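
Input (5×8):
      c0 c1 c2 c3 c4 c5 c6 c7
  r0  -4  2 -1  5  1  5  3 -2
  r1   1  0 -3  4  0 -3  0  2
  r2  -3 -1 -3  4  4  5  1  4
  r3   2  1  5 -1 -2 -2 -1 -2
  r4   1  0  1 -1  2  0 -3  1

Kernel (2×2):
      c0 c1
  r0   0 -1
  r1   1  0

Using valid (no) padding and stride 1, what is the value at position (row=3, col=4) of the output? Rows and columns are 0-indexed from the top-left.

The receptive field on the input at this output position is [-2 -2 / 2 0]. Elementwise product with the kernel and sum: -2·-1 + 2·1.

4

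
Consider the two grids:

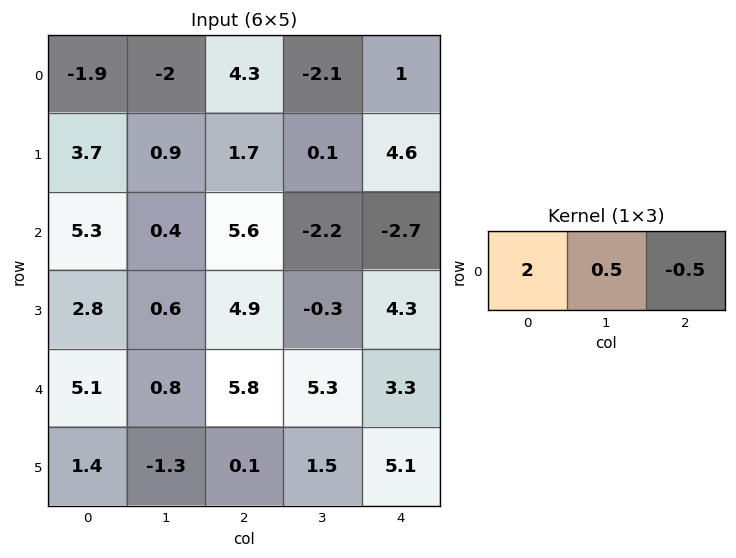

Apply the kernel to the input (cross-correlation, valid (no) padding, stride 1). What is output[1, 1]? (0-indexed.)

The receptive field on the input at this output position is [0.9 1.7 0.1]. Elementwise product with the kernel and sum: 0.9·2 + 1.7·0.5 + 0.1·-0.5.

2.6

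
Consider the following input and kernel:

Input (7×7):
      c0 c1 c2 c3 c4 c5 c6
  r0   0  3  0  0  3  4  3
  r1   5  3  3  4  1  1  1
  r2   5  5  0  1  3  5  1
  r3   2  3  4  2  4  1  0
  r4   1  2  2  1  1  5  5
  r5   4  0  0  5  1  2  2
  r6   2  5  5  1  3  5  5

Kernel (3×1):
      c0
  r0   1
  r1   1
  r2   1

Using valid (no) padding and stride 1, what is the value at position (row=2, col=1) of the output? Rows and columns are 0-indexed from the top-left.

The receptive field on the input at this output position is [5 / 3 / 2]. Elementwise product with the kernel and sum: 5·1 + 3·1 + 2·1.

10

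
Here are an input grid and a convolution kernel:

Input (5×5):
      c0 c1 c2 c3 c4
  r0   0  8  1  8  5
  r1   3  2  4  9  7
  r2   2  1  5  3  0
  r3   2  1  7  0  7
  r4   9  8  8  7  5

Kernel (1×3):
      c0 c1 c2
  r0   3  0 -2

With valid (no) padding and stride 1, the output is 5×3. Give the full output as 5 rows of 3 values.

-2 8 -7
1 -12 -2
-4 -3 15
-8 3 7
11 10 14

Output[0,0]: The receptive field on the input at this output position is [0 8 1]. Elementwise product with the kernel and sum: 0·3 + 1·-2.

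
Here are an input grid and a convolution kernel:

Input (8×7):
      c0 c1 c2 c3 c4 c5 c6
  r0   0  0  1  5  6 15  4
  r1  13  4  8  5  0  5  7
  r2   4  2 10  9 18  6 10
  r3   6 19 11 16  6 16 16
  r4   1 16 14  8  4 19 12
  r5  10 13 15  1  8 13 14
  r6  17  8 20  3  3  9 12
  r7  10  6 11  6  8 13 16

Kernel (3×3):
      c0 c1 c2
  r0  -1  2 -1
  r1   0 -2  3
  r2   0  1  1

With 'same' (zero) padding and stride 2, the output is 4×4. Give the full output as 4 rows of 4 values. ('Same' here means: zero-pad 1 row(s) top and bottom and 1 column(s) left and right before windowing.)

Output[0,0]: The receptive field on the zero-padded input at this output position is [0 0 0 / 0 0 0 / 0 13 4]. Elementwise product with the kernel and sum: 0·-1 + 0·2 + 0·-1 + 0·-2 + 0·3 + 13·1 + 4·1.

17 26 38 -1
45 41 -6 5
62 -1 50 6
13 2 44 7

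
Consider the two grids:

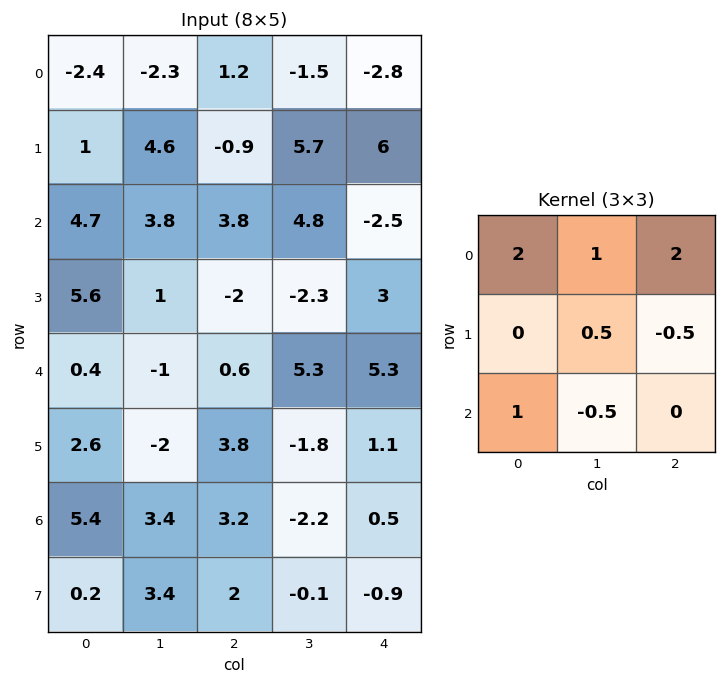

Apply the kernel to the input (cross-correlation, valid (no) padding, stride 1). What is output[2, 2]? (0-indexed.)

The receptive field on the input at this output position is [3.8 4.8 -2.5 / -2 -2.3 3 / 0.6 5.3 5.3]. Elementwise product with the kernel and sum: 3.8·2 + 4.8·1 + -2.5·2 + -2.3·0.5 + 3·-0.5 + 0.6·1 + 5.3·-0.5.

2.7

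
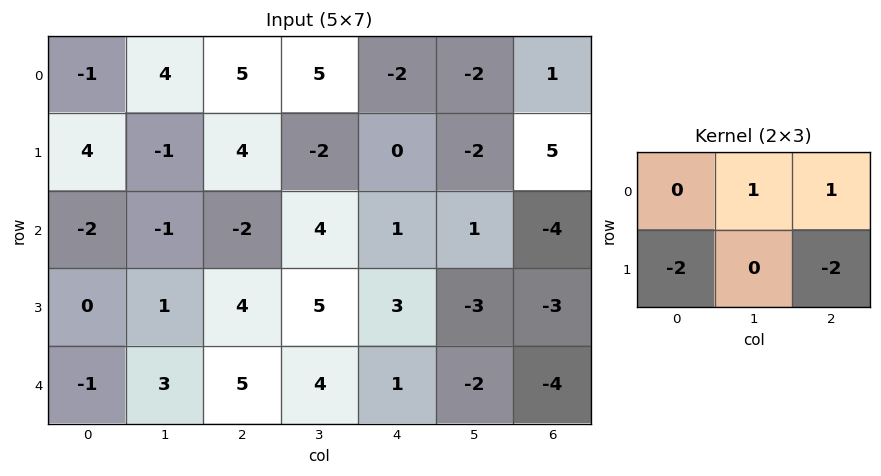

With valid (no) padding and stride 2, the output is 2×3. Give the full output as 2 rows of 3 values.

-7 -5 -11
-11 -9 -3

Output[0,0]: The receptive field on the input at this output position is [-1 4 5 / 4 -1 4]. Elementwise product with the kernel and sum: 4·1 + 5·1 + 4·-2 + 4·-2.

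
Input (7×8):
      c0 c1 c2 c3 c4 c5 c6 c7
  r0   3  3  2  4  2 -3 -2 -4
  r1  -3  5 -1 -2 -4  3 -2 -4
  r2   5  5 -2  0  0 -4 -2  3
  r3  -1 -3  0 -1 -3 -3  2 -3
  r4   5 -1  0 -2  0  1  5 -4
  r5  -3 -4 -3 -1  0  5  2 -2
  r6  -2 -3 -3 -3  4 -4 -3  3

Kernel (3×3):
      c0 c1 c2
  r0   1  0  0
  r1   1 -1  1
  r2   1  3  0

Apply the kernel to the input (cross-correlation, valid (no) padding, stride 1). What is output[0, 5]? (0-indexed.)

-12

The receptive field on the input at this output position is [-3 -2 -4 / 3 -2 -4 / -4 -2 3]. Elementwise product with the kernel and sum: -3·1 + 3·1 + -2·-1 + -4·1 + -4·1 + -2·3.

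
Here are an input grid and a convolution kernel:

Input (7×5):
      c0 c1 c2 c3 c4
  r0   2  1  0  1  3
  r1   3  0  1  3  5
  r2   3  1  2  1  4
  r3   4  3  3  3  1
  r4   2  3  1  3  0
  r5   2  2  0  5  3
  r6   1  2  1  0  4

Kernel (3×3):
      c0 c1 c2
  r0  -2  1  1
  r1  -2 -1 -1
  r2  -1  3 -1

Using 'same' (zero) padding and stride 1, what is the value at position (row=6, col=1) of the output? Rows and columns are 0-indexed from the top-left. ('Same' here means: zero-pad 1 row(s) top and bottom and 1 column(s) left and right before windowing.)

The receptive field on the zero-padded input at this output position is [2 2 0 / 1 2 1 / 0 0 0]. Elementwise product with the kernel and sum: 2·-2 + 2·1 + 0·1 + 1·-2 + 2·-1 + 1·-1 + 0·-1 + 0·3 + 0·-1.

-7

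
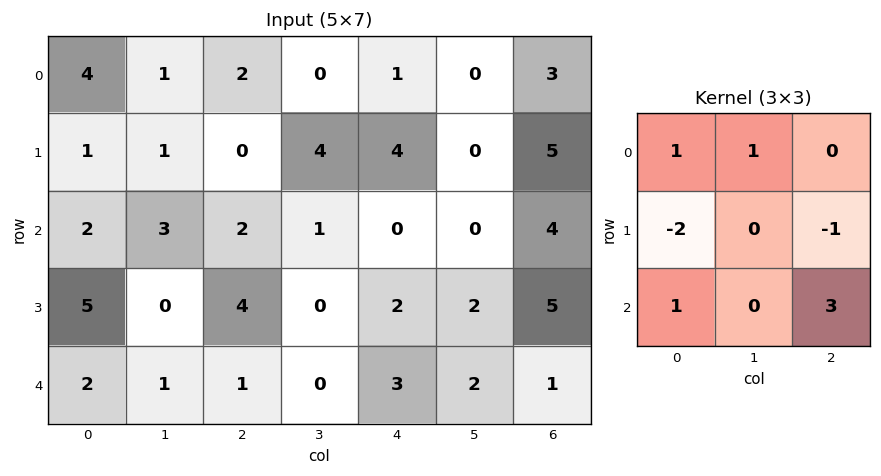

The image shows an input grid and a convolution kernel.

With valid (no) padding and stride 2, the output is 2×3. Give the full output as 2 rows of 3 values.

11 0 0
-4 3 -3

Output[0,0]: The receptive field on the input at this output position is [4 1 2 / 1 1 0 / 2 3 2]. Elementwise product with the kernel and sum: 4·1 + 1·1 + 1·-2 + 0·-1 + 2·1 + 2·3.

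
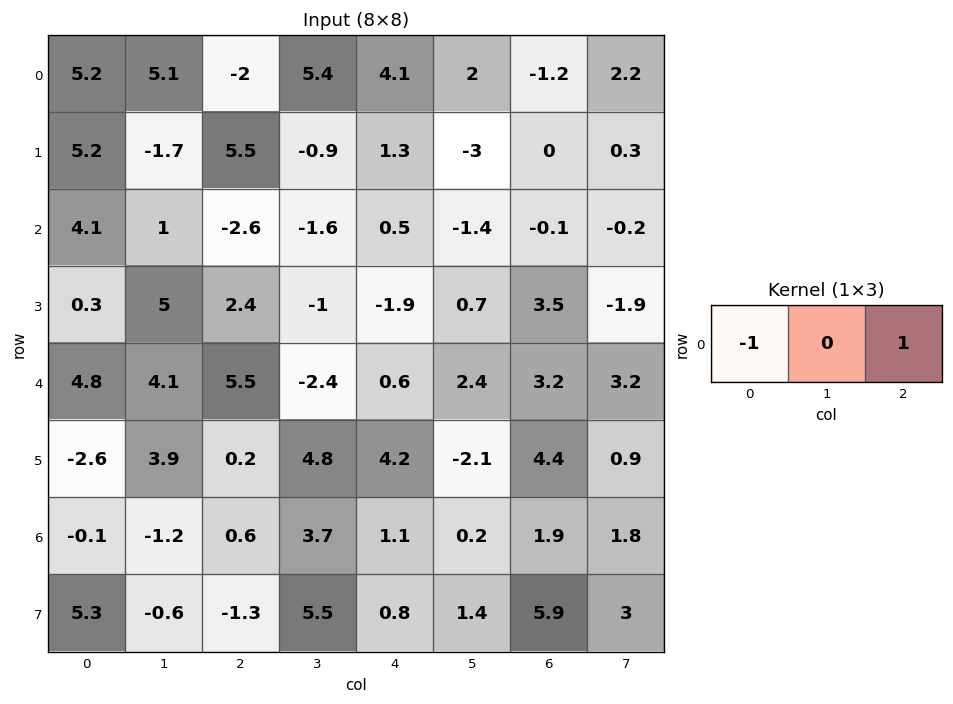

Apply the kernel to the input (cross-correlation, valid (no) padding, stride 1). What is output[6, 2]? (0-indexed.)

The receptive field on the input at this output position is [0.6 3.7 1.1]. Elementwise product with the kernel and sum: 0.6·-1 + 1.1·1.

0.5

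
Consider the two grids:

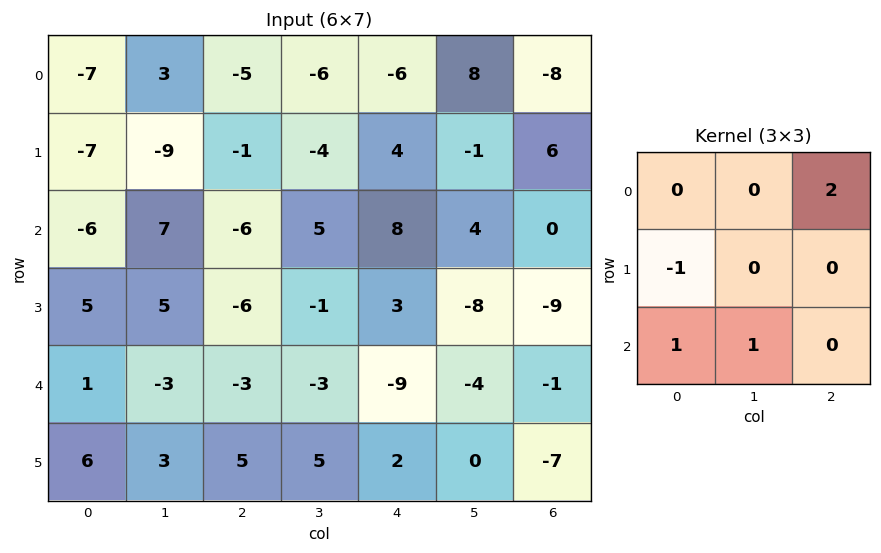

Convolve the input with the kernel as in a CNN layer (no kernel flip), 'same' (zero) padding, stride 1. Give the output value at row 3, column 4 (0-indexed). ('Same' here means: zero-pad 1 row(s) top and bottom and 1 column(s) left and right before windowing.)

-3

The receptive field on the zero-padded input at this output position is [5 8 4 / -1 3 -8 / -3 -9 -4]. Elementwise product with the kernel and sum: 4·2 + -1·-1 + -3·1 + -9·1.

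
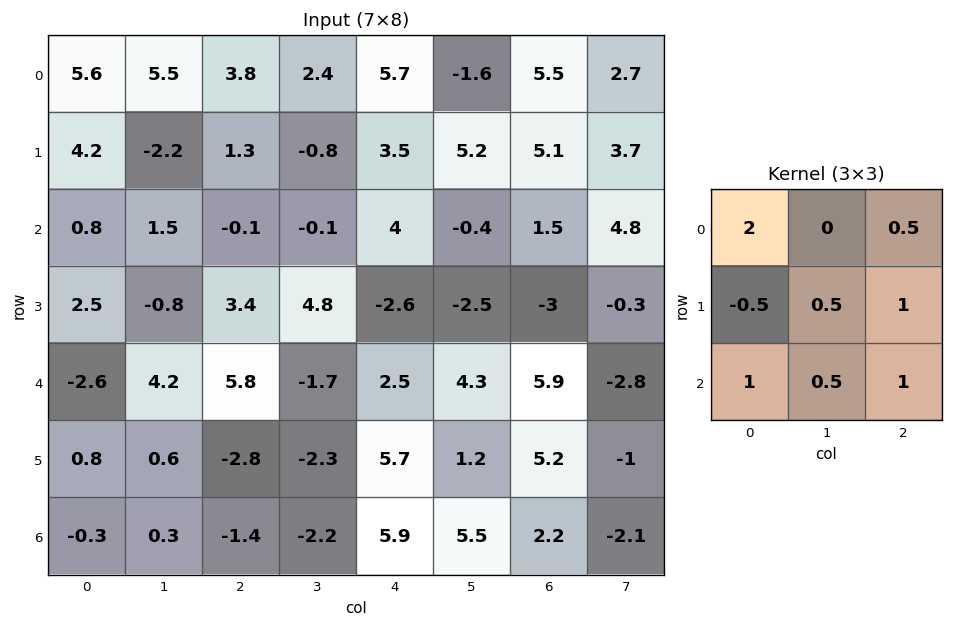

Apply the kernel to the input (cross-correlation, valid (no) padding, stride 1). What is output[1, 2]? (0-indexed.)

The receptive field on the input at this output position is [1.3 -0.8 3.5 / -0.1 -0.1 4 / 3.4 4.8 -2.6]. Elementwise product with the kernel and sum: 1.3·2 + 3.5·0.5 + -0.1·-0.5 + -0.1·0.5 + 4·1 + 3.4·1 + 4.8·0.5 + -2.6·1.

11.55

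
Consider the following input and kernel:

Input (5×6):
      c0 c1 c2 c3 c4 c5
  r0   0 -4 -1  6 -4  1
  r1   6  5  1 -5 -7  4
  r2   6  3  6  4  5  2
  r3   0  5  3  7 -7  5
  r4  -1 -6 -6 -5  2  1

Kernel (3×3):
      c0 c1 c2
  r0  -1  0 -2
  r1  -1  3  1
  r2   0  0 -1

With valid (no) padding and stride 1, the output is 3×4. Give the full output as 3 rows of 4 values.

Output[0,0]: The receptive field on the input at this output position is [0 -4 -1 / 6 5 1 / 6 3 6]. Elementwise product with the kernel and sum: 0·-1 + -1·-2 + 6·-1 + 5·3 + 1·1 + 6·-1.

6 -19 -19 -22
-2 17 31 5
6 5 -7 -32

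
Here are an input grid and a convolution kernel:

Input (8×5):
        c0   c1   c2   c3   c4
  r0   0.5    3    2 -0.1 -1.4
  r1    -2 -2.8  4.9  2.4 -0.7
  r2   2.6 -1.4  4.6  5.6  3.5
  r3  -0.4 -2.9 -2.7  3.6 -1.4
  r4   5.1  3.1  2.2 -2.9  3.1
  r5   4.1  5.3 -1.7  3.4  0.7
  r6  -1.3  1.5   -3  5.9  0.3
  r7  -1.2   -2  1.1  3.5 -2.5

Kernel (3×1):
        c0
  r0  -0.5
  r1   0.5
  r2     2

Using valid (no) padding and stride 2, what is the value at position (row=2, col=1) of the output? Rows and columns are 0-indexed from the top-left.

The receptive field on the input at this output position is [2.2 / -1.7 / -3]. Elementwise product with the kernel and sum: 2.2·-0.5 + -1.7·0.5 + -3·2.

-7.95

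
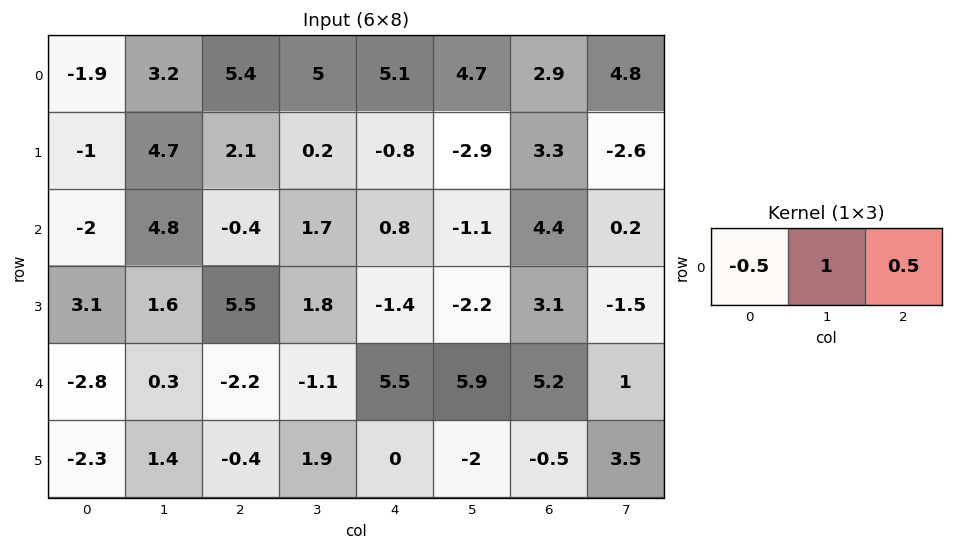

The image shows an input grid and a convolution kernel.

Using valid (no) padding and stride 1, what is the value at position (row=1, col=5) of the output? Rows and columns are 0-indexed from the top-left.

3.45

The receptive field on the input at this output position is [-2.9 3.3 -2.6]. Elementwise product with the kernel and sum: -2.9·-0.5 + 3.3·1 + -2.6·0.5.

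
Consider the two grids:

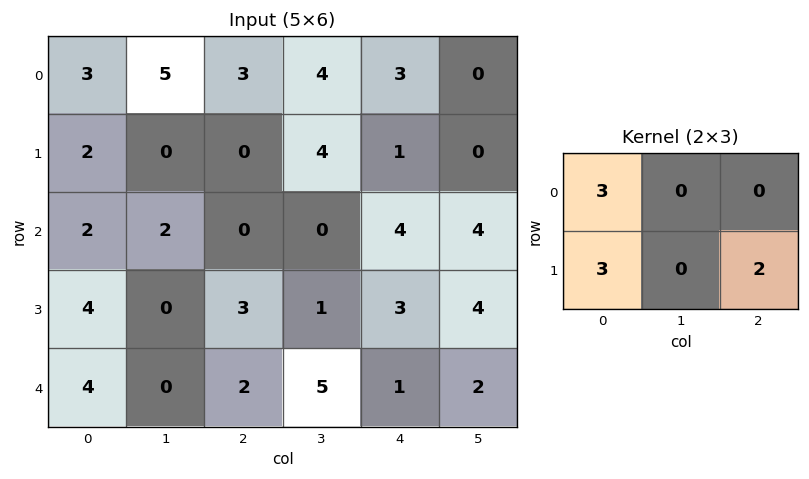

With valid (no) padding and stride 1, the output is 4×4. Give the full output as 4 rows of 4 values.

15 23 11 24
12 6 8 20
24 8 15 11
28 10 17 22

Output[0,0]: The receptive field on the input at this output position is [3 5 3 / 2 0 0]. Elementwise product with the kernel and sum: 3·3 + 2·3 + 0·2.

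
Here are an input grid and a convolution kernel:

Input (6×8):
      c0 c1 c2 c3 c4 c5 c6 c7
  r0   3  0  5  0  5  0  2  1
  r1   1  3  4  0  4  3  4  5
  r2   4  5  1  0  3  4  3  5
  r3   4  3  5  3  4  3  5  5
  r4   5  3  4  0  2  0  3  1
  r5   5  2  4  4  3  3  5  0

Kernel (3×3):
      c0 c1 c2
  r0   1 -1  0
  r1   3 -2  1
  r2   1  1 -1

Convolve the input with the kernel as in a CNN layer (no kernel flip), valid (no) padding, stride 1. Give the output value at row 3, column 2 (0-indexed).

21

The receptive field on the input at this output position is [5 3 4 / 4 0 2 / 4 4 3]. Elementwise product with the kernel and sum: 5·1 + 3·-1 + 4·3 + 0·-2 + 2·1 + 4·1 + 4·1 + 3·-1.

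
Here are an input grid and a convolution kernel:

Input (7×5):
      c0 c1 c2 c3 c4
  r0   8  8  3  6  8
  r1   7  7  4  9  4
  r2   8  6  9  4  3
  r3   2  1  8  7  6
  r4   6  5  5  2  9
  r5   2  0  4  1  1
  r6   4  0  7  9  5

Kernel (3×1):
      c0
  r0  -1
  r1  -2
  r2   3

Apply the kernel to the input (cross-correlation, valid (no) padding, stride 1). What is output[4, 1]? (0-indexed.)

The receptive field on the input at this output position is [5 / 0 / 0]. Elementwise product with the kernel and sum: 5·-1 + 0·-2 + 0·3.

-5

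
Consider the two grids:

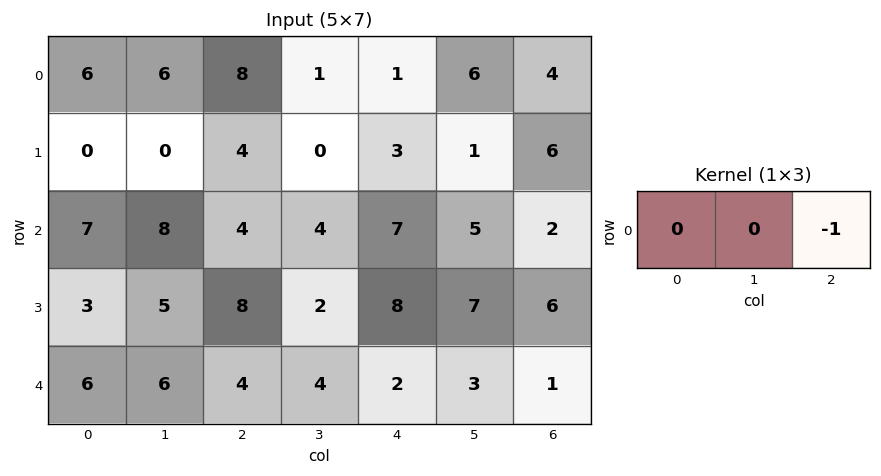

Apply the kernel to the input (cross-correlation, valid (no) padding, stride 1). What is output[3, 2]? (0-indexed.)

The receptive field on the input at this output position is [8 2 8]. Elementwise product with the kernel and sum: 8·-1.

-8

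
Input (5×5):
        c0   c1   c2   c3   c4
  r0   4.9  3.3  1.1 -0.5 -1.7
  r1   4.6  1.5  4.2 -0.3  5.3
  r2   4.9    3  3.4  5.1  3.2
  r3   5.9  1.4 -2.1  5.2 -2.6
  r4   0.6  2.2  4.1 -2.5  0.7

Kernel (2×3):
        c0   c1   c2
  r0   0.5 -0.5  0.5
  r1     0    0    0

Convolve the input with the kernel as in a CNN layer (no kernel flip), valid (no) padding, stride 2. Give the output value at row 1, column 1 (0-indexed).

0.75

The receptive field on the input at this output position is [3.4 5.1 3.2 / -2.1 5.2 -2.6]. Elementwise product with the kernel and sum: 3.4·0.5 + 5.1·-0.5 + 3.2·0.5.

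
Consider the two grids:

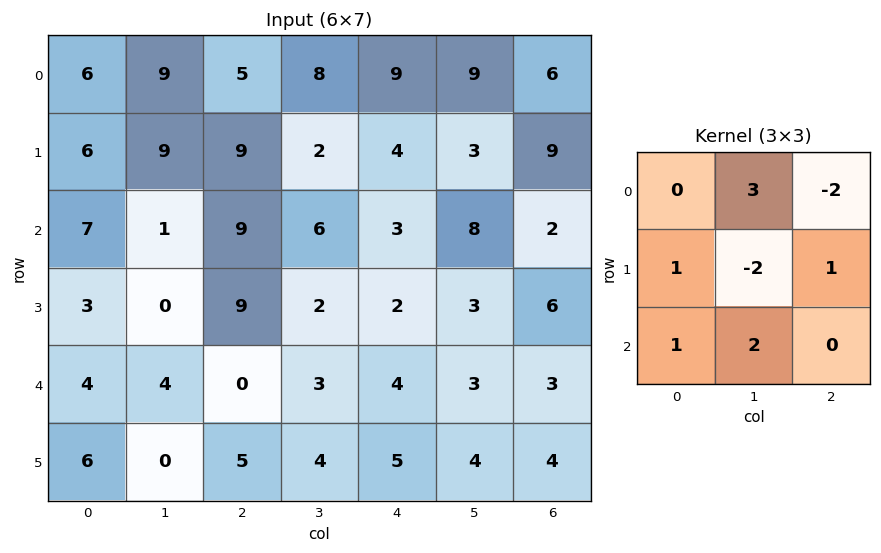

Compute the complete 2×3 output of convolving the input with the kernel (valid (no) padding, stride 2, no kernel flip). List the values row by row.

23 36 41
9 25 32

Output[0,0]: The receptive field on the input at this output position is [6 9 5 / 6 9 9 / 7 1 9]. Elementwise product with the kernel and sum: 9·3 + 5·-2 + 6·1 + 9·-2 + 9·1 + 7·1 + 1·2.
Output[0,1]: The receptive field on the input at this output position is [5 8 9 / 9 2 4 / 9 6 3]. Elementwise product with the kernel and sum: 8·3 + 9·-2 + 9·1 + 2·-2 + 4·1 + 9·1 + 6·2.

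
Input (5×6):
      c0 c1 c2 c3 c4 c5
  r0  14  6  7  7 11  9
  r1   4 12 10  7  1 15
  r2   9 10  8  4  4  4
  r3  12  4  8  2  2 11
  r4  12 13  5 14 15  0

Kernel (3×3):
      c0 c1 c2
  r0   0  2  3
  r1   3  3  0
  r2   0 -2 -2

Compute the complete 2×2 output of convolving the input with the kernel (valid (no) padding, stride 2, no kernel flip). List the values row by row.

Output[0,0]: The receptive field on the input at this output position is [14 6 7 / 4 12 10 / 9 10 8]. Elementwise product with the kernel and sum: 6·2 + 7·3 + 4·3 + 12·3 + 10·-2 + 8·-2.

45 82
56 -8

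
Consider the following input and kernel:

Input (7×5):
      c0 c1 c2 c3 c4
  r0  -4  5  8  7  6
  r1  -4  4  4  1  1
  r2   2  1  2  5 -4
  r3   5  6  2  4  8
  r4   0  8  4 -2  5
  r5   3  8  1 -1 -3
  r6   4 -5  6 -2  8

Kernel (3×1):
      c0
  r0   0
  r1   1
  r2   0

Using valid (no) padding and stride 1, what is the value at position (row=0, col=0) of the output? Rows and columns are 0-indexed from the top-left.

-4

The receptive field on the input at this output position is [-4 / -4 / 2]. Elementwise product with the kernel and sum: -4·1.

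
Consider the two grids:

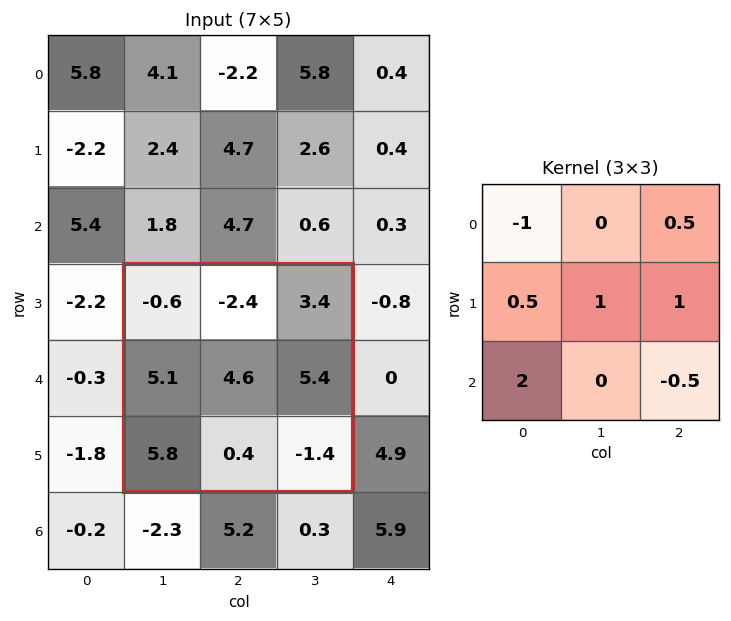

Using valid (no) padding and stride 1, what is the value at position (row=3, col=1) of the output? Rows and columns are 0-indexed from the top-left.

27.15

The receptive field on the input at this output position is [-0.6 -2.4 3.4 / 5.1 4.6 5.4 / 5.8 0.4 -1.4]. Elementwise product with the kernel and sum: -0.6·-1 + 3.4·0.5 + 5.1·0.5 + 4.6·1 + 5.4·1 + 5.8·2 + -1.4·-0.5.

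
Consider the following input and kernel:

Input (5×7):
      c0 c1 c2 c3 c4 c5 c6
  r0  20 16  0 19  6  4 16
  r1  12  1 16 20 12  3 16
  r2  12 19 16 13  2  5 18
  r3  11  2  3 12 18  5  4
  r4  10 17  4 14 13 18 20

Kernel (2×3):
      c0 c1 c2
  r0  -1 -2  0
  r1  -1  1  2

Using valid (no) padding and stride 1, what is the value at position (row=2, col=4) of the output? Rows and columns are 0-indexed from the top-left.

-17

The receptive field on the input at this output position is [2 5 18 / 18 5 4]. Elementwise product with the kernel and sum: 2·-1 + 5·-2 + 18·-1 + 5·1 + 4·2.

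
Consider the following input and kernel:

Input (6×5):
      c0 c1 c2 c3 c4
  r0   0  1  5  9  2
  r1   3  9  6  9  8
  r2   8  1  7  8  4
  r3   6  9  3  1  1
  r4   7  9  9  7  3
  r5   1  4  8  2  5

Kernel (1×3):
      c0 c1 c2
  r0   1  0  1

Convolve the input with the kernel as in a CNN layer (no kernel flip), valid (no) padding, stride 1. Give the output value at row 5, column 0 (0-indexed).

9

The receptive field on the input at this output position is [1 4 8]. Elementwise product with the kernel and sum: 1·1 + 8·1.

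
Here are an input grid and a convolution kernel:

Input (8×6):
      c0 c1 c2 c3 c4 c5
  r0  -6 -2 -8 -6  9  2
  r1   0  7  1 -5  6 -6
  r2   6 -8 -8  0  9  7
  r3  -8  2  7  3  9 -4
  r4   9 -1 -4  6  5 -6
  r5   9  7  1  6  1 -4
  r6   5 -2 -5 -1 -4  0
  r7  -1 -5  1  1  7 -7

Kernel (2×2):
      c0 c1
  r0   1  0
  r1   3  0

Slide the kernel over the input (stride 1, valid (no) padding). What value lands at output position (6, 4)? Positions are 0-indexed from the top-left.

The receptive field on the input at this output position is [-4 0 / 7 -7]. Elementwise product with the kernel and sum: -4·1 + 7·3.

17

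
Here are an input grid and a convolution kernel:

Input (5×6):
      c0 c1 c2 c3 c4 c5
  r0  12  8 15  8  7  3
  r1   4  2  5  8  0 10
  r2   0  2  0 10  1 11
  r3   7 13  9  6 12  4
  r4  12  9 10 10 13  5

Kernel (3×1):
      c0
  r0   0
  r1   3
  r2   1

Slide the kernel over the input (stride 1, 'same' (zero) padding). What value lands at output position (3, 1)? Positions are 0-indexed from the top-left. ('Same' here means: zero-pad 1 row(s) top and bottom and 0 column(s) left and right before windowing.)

The receptive field on the zero-padded input at this output position is [2 / 13 / 9]. Elementwise product with the kernel and sum: 13·3 + 9·1.

48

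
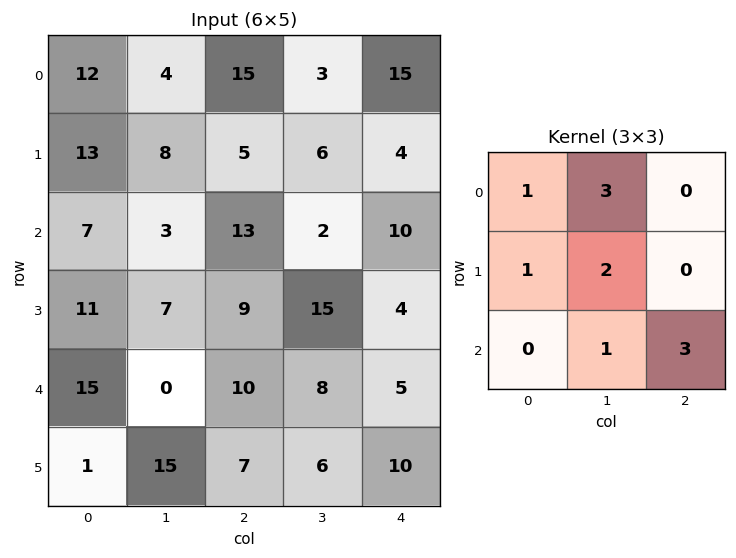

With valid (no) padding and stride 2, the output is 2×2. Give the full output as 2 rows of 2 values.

Output[0,0]: The receptive field on the input at this output position is [12 4 15 / 13 8 5 / 7 3 13]. Elementwise product with the kernel and sum: 12·1 + 4·3 + 13·1 + 8·2 + 3·1 + 13·3.

95 73
71 81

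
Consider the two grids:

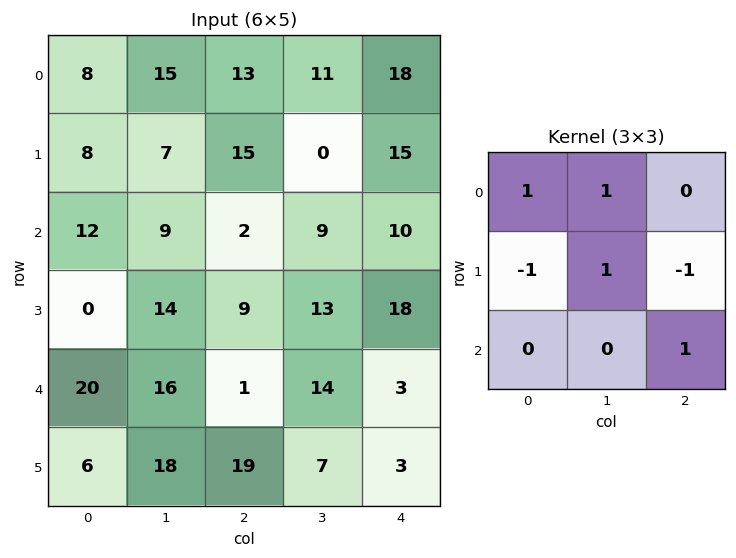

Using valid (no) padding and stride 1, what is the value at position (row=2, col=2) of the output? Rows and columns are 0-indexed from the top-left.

0

The receptive field on the input at this output position is [2 9 10 / 9 13 18 / 1 14 3]. Elementwise product with the kernel and sum: 2·1 + 9·1 + 9·-1 + 13·1 + 18·-1 + 3·1.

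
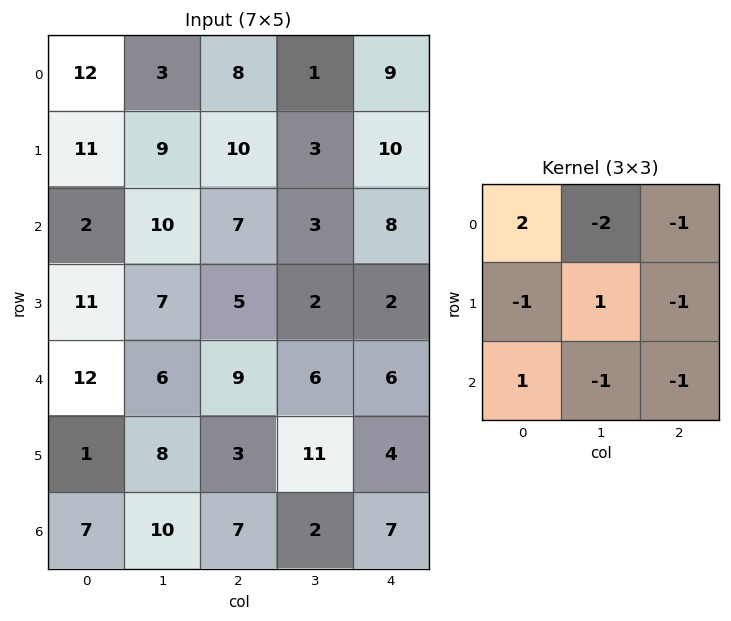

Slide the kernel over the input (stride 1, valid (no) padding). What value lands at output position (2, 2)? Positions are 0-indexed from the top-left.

The receptive field on the input at this output position is [7 3 8 / 5 2 2 / 9 6 6]. Elementwise product with the kernel and sum: 7·2 + 3·-2 + 8·-1 + 5·-1 + 2·1 + 2·-1 + 9·1 + 6·-1 + 6·-1.

-8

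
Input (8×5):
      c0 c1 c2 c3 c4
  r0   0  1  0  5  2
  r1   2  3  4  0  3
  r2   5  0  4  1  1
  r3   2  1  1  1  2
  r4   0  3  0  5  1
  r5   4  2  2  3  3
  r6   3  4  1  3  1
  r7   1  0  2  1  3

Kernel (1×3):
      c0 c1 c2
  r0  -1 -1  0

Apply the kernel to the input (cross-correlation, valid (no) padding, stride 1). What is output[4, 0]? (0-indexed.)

The receptive field on the input at this output position is [0 3 0]. Elementwise product with the kernel and sum: 0·-1 + 3·-1.

-3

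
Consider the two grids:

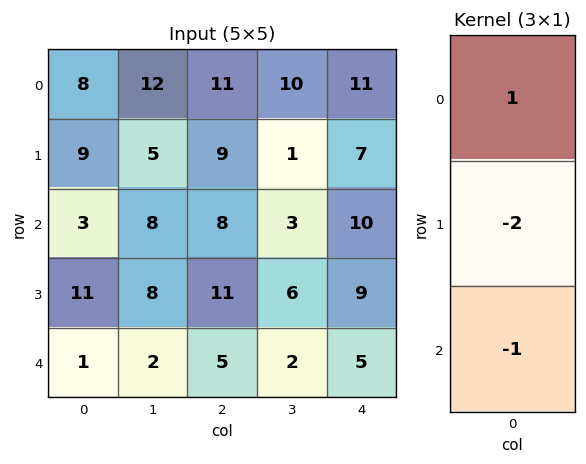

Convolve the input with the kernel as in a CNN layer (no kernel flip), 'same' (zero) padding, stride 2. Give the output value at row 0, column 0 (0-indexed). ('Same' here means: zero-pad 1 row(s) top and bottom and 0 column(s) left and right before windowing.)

The receptive field on the zero-padded input at this output position is [0 / 8 / 9]. Elementwise product with the kernel and sum: 0·1 + 8·-2 + 9·-1.

-25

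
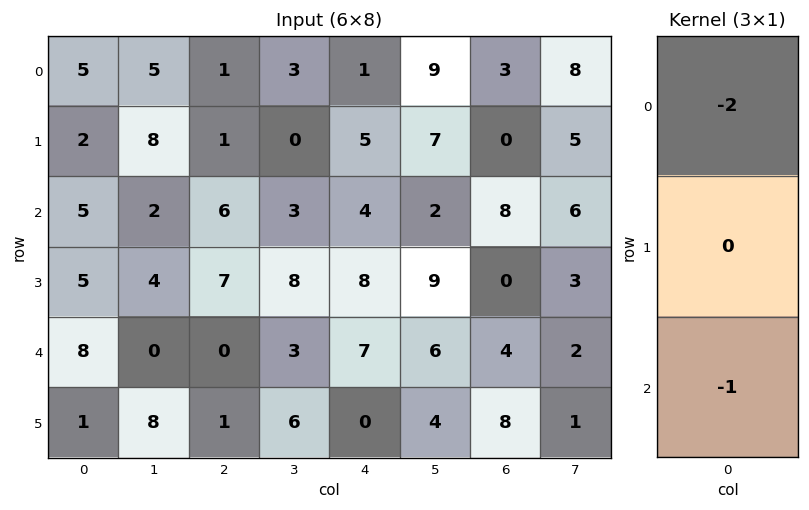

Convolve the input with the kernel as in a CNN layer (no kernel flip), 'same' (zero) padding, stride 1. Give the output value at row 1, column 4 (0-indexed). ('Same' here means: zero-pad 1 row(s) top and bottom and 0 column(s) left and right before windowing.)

The receptive field on the zero-padded input at this output position is [1 / 5 / 4]. Elementwise product with the kernel and sum: 1·-2 + 4·-1.

-6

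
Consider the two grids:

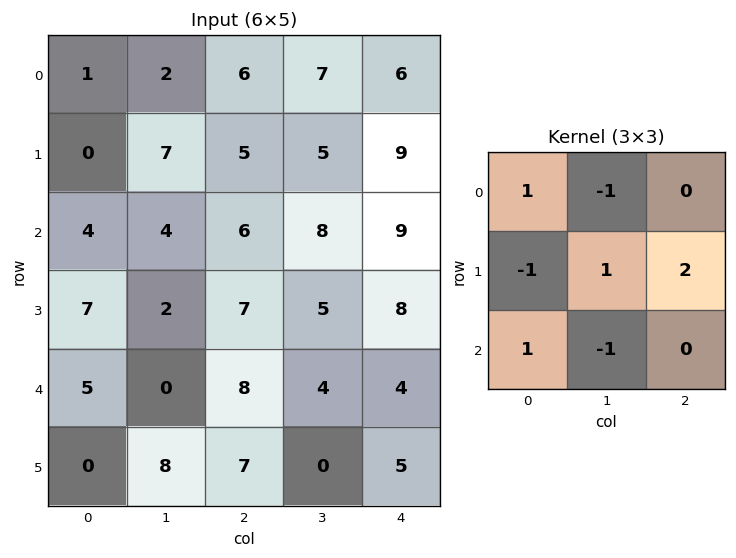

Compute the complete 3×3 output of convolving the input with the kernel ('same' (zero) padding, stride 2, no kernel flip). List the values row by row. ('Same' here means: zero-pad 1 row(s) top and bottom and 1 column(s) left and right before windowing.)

5 20 -5
5 15 -6
-2 12 -8

Output[0,0]: The receptive field on the zero-padded input at this output position is [0 0 0 / 0 1 2 / 0 0 7]. Elementwise product with the kernel and sum: 0·1 + 0·-1 + 0·-1 + 1·1 + 2·2 + 0·1 + 0·-1.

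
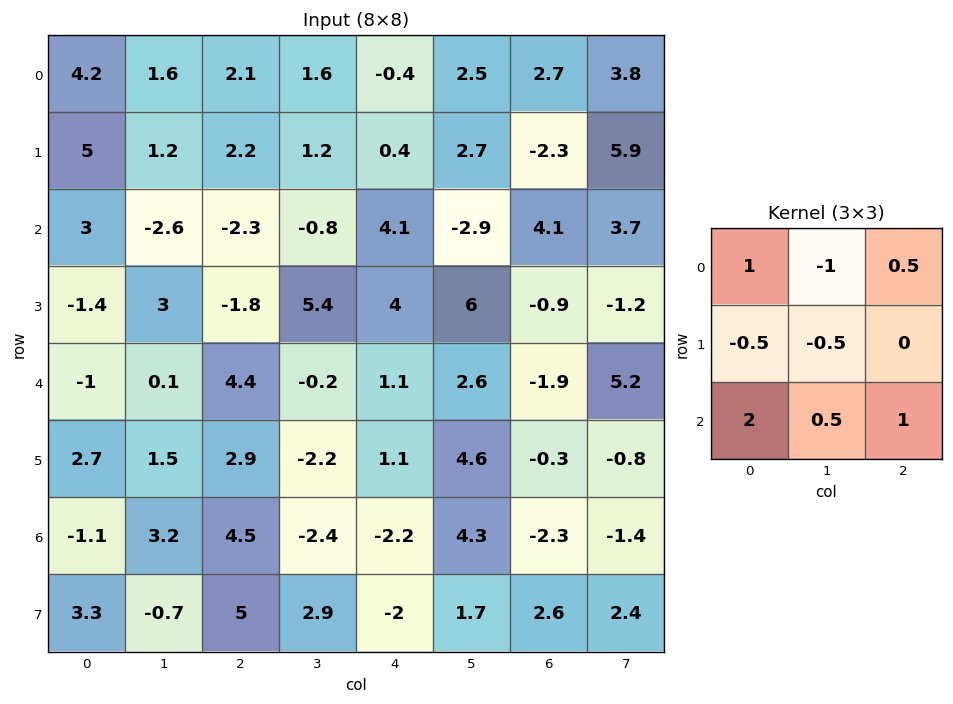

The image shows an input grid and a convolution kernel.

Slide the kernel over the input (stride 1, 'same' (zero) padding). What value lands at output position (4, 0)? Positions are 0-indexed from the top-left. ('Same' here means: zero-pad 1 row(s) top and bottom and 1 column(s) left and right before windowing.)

6.25

The receptive field on the zero-padded input at this output position is [0 -1.4 3 / 0 -1 0.1 / 0 2.7 1.5]. Elementwise product with the kernel and sum: 0·1 + -1.4·-1 + 3·0.5 + 0·-0.5 + -1·-0.5 + 0·2 + 2.7·0.5 + 1.5·1.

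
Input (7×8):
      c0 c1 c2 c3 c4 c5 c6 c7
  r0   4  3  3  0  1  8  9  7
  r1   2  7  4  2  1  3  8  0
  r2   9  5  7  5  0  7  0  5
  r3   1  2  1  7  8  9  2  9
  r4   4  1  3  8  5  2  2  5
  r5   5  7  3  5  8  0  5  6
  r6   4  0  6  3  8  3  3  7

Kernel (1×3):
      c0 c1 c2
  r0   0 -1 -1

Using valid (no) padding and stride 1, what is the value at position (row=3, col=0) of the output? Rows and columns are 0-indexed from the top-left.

The receptive field on the input at this output position is [1 2 1]. Elementwise product with the kernel and sum: 2·-1 + 1·-1.

-3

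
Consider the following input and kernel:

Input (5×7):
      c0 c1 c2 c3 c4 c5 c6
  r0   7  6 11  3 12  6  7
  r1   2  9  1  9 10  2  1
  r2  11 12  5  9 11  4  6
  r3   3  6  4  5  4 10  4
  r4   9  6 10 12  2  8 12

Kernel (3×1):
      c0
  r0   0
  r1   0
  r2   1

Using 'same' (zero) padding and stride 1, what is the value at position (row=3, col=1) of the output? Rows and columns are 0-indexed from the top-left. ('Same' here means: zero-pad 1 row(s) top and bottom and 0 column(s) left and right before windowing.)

The receptive field on the zero-padded input at this output position is [12 / 6 / 6]. Elementwise product with the kernel and sum: 6·1.

6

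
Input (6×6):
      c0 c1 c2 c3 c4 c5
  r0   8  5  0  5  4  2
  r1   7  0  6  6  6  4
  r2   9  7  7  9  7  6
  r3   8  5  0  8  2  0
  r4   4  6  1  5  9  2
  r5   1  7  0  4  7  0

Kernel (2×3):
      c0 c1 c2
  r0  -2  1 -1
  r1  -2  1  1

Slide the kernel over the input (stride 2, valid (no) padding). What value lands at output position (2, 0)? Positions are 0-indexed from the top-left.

The receptive field on the input at this output position is [4 6 1 / 1 7 0]. Elementwise product with the kernel and sum: 4·-2 + 6·1 + 1·-1 + 1·-2 + 7·1 + 0·1.

2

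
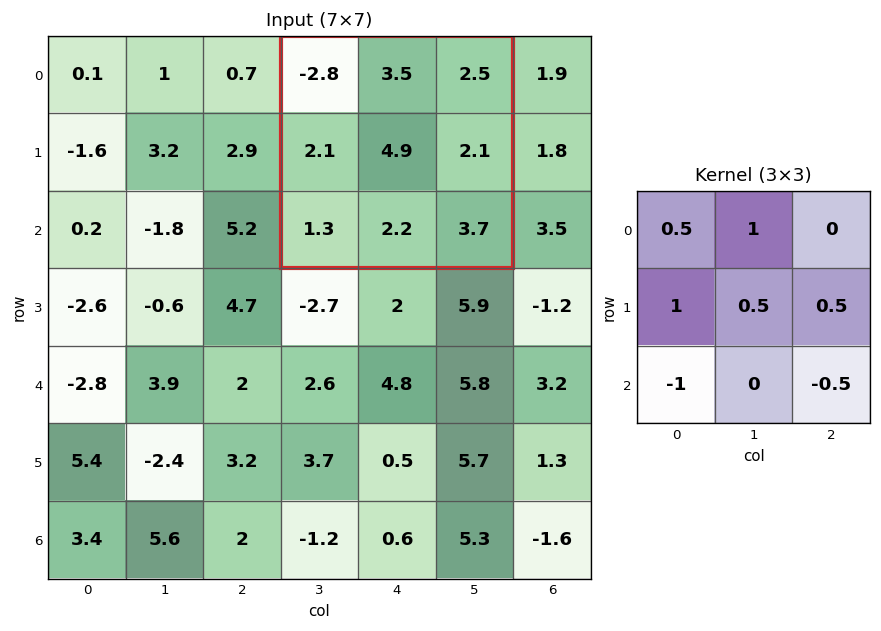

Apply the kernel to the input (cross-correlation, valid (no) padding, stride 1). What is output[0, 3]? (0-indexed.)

4.55

The receptive field on the input at this output position is [-2.8 3.5 2.5 / 2.1 4.9 2.1 / 1.3 2.2 3.7]. Elementwise product with the kernel and sum: -2.8·0.5 + 3.5·1 + 2.1·1 + 4.9·0.5 + 2.1·0.5 + 1.3·-1 + 3.7·-0.5.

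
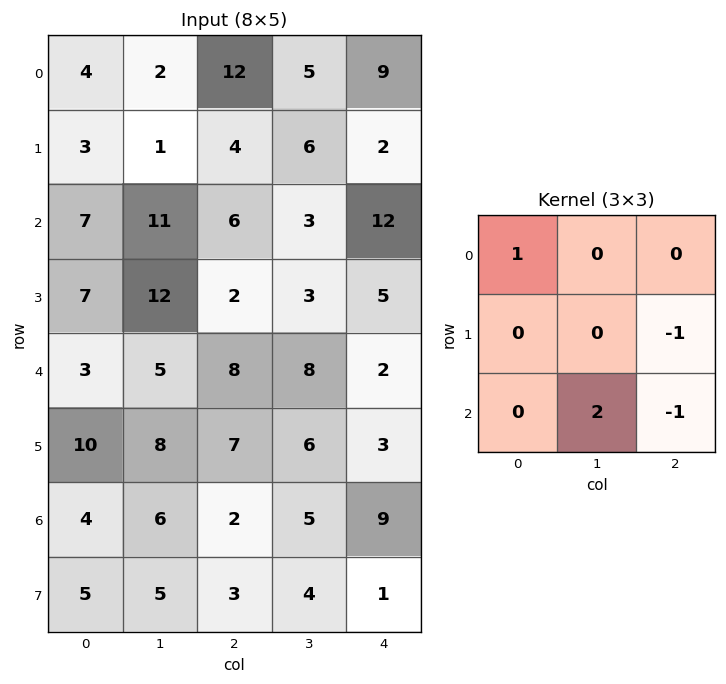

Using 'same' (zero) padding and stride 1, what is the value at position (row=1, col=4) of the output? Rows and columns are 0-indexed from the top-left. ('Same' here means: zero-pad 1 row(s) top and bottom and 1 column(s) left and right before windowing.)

The receptive field on the zero-padded input at this output position is [5 9 0 / 6 2 0 / 3 12 0]. Elementwise product with the kernel and sum: 5·1 + 0·-1 + 12·2 + 0·-1.

29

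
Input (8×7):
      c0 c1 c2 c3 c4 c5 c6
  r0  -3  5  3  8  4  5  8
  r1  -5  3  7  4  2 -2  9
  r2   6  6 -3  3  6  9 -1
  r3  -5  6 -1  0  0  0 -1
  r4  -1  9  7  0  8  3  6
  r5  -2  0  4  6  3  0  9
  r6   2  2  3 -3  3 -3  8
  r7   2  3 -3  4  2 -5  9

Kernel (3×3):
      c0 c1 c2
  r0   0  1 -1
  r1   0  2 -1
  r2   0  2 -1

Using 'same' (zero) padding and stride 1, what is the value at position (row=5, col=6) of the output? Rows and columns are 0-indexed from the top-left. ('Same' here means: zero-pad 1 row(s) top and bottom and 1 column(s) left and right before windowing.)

40

The receptive field on the zero-padded input at this output position is [3 6 0 / 0 9 0 / -3 8 0]. Elementwise product with the kernel and sum: 6·1 + 0·-1 + 9·2 + 0·-1 + 8·2 + 0·-1.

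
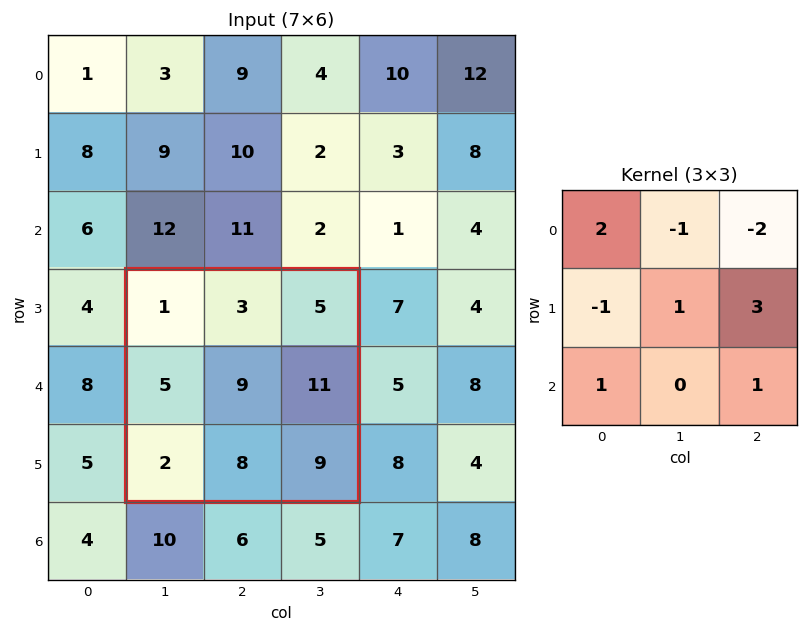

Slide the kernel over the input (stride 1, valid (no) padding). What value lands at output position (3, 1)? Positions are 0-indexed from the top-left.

The receptive field on the input at this output position is [1 3 5 / 5 9 11 / 2 8 9]. Elementwise product with the kernel and sum: 1·2 + 3·-1 + 5·-2 + 5·-1 + 9·1 + 11·3 + 2·1 + 9·1.

37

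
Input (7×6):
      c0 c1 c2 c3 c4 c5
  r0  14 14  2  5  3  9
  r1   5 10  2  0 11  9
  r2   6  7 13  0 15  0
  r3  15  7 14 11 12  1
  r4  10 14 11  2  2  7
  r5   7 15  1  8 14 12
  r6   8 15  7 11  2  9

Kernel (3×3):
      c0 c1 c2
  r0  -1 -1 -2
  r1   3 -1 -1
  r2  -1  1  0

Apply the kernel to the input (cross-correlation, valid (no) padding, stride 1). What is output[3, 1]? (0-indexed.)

-28

The receptive field on the input at this output position is [7 14 11 / 14 11 2 / 15 1 8]. Elementwise product with the kernel and sum: 7·-1 + 14·-1 + 11·-2 + 14·3 + 11·-1 + 2·-1 + 15·-1 + 1·1.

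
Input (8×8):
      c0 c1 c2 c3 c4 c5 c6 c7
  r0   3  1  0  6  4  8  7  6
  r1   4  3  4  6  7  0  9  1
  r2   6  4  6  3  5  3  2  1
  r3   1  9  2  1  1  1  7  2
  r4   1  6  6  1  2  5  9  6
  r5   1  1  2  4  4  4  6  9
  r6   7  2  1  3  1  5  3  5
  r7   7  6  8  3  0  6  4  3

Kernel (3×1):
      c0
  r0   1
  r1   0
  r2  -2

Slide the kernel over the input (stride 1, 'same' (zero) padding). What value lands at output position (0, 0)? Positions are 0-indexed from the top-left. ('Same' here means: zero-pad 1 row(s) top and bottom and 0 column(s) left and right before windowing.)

-8

The receptive field on the zero-padded input at this output position is [0 / 3 / 4]. Elementwise product with the kernel and sum: 0·1 + 4·-2.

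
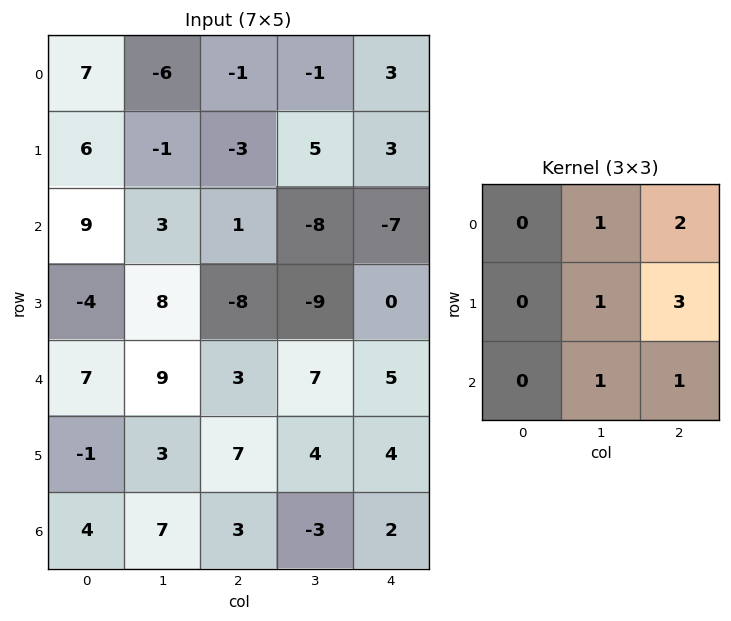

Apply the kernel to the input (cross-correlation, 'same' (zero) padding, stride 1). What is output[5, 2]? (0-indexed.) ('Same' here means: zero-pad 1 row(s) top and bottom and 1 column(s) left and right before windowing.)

The receptive field on the zero-padded input at this output position is [9 3 7 / 3 7 4 / 7 3 -3]. Elementwise product with the kernel and sum: 3·1 + 7·2 + 7·1 + 4·3 + 3·1 + -3·1.

36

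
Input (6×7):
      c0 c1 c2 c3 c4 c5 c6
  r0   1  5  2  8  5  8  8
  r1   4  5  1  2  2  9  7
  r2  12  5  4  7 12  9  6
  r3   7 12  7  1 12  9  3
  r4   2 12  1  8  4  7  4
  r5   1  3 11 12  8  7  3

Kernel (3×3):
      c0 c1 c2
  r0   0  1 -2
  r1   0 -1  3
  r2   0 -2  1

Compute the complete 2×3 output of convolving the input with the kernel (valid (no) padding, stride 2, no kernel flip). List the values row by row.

-7 0 -8
-17 6 -13

Output[0,0]: The receptive field on the input at this output position is [1 5 2 / 4 5 1 / 12 5 4]. Elementwise product with the kernel and sum: 5·1 + 2·-2 + 5·-1 + 1·3 + 5·-2 + 4·1.
Output[0,1]: The receptive field on the input at this output position is [2 8 5 / 1 2 2 / 4 7 12]. Elementwise product with the kernel and sum: 8·1 + 5·-2 + 2·-1 + 2·3 + 7·-2 + 12·1.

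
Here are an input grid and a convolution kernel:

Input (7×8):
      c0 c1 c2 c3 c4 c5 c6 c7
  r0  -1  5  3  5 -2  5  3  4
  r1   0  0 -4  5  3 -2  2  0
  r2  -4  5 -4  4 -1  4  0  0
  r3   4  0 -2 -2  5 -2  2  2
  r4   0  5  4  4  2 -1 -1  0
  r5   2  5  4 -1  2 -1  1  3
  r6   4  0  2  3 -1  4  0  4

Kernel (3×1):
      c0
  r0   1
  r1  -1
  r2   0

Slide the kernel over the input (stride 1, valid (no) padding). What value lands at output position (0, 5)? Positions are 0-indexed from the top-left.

7

The receptive field on the input at this output position is [5 / -2 / 4]. Elementwise product with the kernel and sum: 5·1 + -2·-1.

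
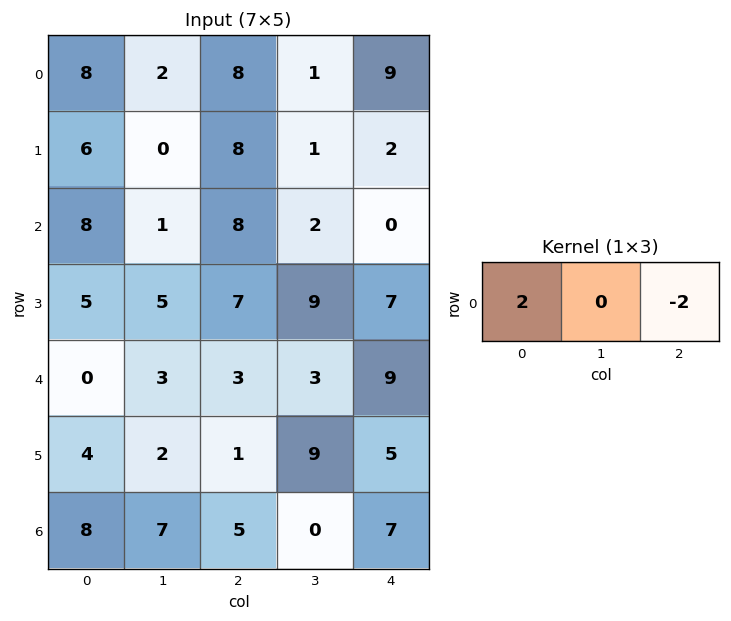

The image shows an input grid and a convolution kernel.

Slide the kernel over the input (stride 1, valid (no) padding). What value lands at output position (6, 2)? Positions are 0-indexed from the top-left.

-4

The receptive field on the input at this output position is [5 0 7]. Elementwise product with the kernel and sum: 5·2 + 7·-2.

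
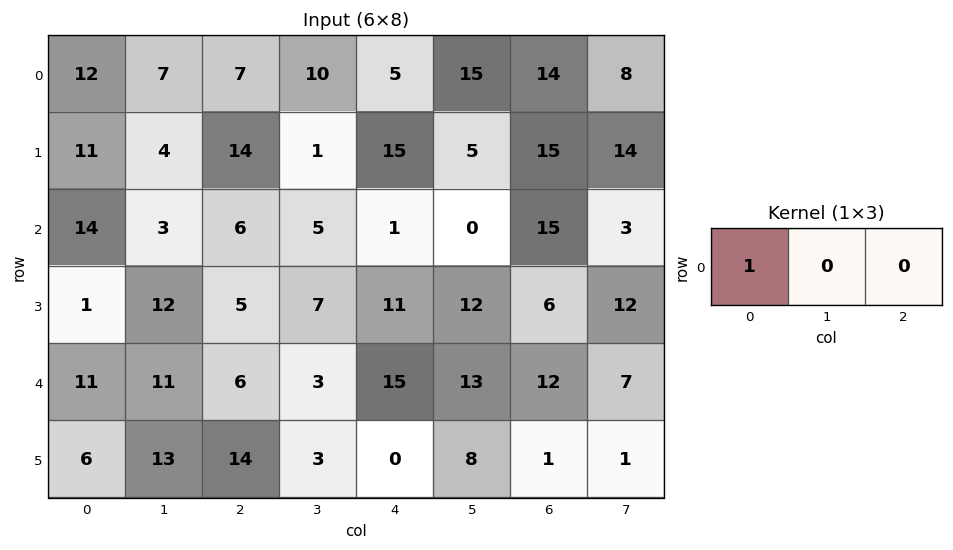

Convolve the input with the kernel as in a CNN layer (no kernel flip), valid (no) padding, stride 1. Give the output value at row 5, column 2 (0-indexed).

The receptive field on the input at this output position is [14 3 0]. Elementwise product with the kernel and sum: 14·1.

14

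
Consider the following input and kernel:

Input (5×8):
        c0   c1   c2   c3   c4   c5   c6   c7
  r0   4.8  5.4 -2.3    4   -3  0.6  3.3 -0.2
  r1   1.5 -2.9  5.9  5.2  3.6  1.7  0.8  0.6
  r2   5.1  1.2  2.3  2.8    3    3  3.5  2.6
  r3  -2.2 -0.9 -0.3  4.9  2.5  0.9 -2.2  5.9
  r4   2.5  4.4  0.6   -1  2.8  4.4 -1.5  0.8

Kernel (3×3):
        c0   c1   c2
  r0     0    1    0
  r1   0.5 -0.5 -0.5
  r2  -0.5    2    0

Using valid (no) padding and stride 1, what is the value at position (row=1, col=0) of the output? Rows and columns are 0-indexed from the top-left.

The receptive field on the input at this output position is [1.5 -2.9 5.9 / 5.1 1.2 2.3 / -2.2 -0.9 -0.3]. Elementwise product with the kernel and sum: -2.9·1 + 5.1·0.5 + 1.2·-0.5 + 2.3·-0.5 + -2.2·-0.5 + -0.9·2.

-2.8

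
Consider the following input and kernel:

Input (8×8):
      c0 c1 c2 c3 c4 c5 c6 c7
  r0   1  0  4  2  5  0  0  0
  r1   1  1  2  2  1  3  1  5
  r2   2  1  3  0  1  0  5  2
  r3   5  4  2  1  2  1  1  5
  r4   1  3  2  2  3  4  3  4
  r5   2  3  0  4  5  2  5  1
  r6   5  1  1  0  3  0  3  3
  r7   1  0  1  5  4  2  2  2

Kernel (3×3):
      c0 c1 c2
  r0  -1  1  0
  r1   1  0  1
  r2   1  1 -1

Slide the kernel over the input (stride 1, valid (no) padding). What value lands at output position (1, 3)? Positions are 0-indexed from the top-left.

The receptive field on the input at this output position is [2 1 3 / 0 1 0 / 1 2 1]. Elementwise product with the kernel and sum: 2·-1 + 1·1 + 0·1 + 0·1 + 1·1 + 2·1 + 1·-1.

1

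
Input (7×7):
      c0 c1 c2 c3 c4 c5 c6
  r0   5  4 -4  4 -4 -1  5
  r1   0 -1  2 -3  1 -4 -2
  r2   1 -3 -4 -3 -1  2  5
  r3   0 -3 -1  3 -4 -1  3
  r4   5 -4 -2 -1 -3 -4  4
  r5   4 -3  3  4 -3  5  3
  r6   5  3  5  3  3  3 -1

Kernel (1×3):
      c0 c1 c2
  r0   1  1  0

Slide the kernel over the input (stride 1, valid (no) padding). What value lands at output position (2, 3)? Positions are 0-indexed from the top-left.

-4

The receptive field on the input at this output position is [-3 -1 2]. Elementwise product with the kernel and sum: -3·1 + -1·1.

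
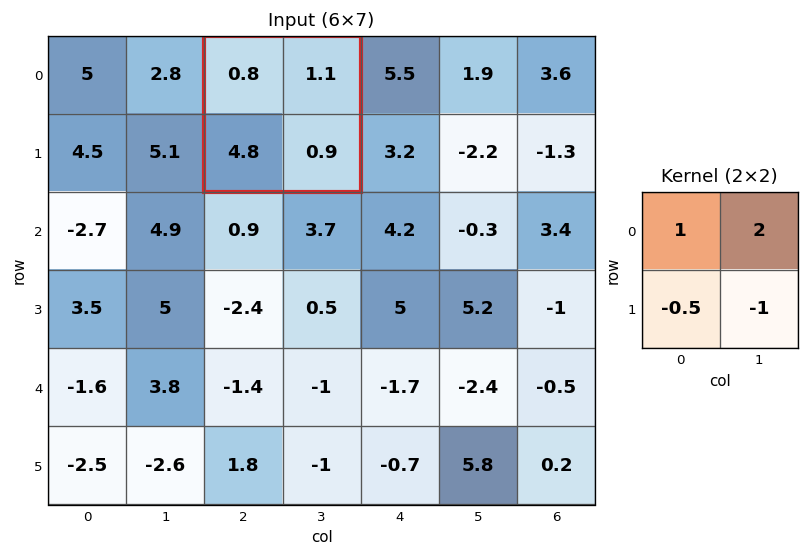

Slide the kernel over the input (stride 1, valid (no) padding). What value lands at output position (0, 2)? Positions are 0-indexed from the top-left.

The receptive field on the input at this output position is [0.8 1.1 / 4.8 0.9]. Elementwise product with the kernel and sum: 0.8·1 + 1.1·2 + 4.8·-0.5 + 0.9·-1.

-0.3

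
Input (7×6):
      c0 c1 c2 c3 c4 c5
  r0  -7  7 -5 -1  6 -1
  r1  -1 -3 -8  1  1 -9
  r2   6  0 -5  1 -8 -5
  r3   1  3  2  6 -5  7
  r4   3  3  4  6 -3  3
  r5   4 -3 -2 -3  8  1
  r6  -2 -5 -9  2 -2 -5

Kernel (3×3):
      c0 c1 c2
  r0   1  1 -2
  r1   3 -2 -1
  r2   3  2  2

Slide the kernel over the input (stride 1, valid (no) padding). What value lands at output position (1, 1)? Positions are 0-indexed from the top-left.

21

The receptive field on the input at this output position is [-3 -8 1 / 0 -5 1 / 3 2 6]. Elementwise product with the kernel and sum: -3·1 + -8·1 + 1·-2 + 0·3 + -5·-2 + 1·-1 + 3·3 + 2·2 + 6·2.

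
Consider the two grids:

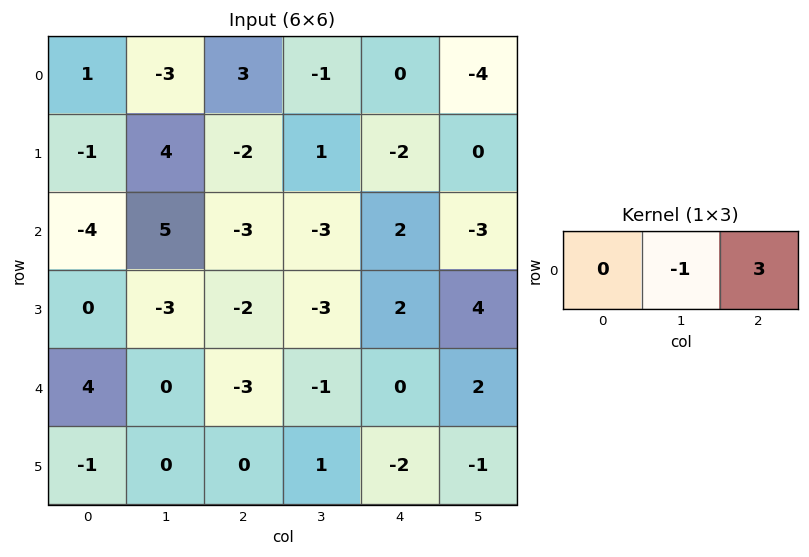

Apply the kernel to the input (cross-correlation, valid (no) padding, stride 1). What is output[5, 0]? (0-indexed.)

0

The receptive field on the input at this output position is [-1 0 0]. Elementwise product with the kernel and sum: 0·-1 + 0·3.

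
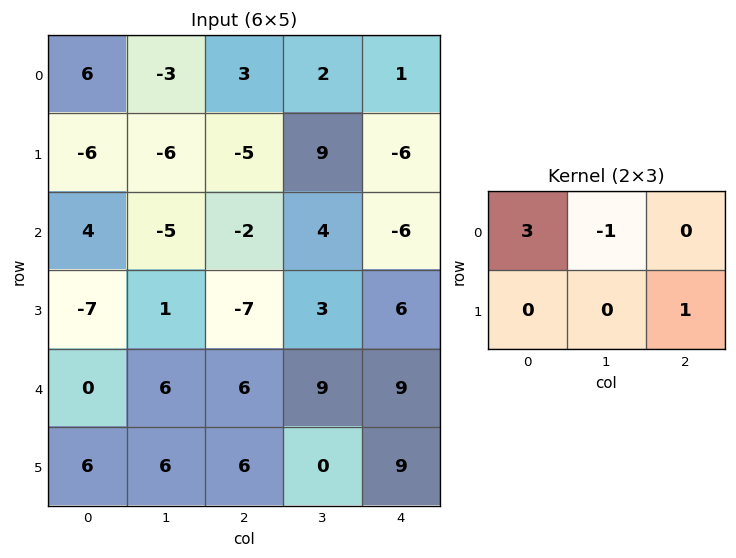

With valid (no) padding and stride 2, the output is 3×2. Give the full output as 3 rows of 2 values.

Output[0,0]: The receptive field on the input at this output position is [6 -3 3 / -6 -6 -5]. Elementwise product with the kernel and sum: 6·3 + -3·-1 + -5·1.

16 1
10 -4
0 18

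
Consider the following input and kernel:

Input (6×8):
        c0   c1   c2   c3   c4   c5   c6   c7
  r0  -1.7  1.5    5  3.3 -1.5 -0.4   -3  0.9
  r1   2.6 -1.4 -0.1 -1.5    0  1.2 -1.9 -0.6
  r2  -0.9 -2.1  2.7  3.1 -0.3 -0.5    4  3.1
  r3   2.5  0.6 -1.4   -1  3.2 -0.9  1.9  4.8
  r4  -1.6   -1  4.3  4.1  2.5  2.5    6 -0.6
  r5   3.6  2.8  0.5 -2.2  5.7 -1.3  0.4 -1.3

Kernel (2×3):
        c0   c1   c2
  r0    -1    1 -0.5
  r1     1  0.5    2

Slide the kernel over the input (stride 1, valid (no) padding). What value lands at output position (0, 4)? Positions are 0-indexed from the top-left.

The receptive field on the input at this output position is [-1.5 -0.4 -3 / 0 1.2 -1.9]. Elementwise product with the kernel and sum: -1.5·-1 + -0.4·1 + -3·-0.5 + 0·1 + 1.2·0.5 + -1.9·2.

-0.6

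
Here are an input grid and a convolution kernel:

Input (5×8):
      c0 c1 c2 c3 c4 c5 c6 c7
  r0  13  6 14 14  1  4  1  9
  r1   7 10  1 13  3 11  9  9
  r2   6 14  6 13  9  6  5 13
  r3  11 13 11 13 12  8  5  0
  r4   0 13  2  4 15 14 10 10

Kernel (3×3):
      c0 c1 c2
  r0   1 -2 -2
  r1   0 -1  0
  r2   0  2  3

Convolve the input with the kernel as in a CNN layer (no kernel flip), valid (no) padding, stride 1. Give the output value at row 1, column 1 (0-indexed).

37

The receptive field on the input at this output position is [10 1 13 / 14 6 13 / 13 11 13]. Elementwise product with the kernel and sum: 10·1 + 1·-2 + 13·-2 + 6·-1 + 11·2 + 13·3.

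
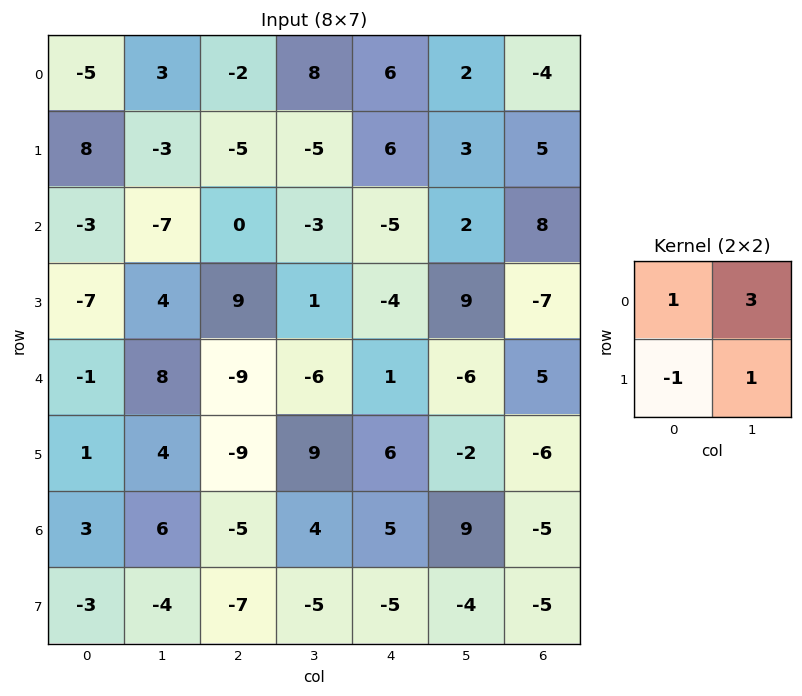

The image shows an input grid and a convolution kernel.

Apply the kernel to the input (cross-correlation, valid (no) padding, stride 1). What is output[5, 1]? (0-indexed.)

-34

The receptive field on the input at this output position is [4 -9 / 6 -5]. Elementwise product with the kernel and sum: 4·1 + -9·3 + 6·-1 + -5·1.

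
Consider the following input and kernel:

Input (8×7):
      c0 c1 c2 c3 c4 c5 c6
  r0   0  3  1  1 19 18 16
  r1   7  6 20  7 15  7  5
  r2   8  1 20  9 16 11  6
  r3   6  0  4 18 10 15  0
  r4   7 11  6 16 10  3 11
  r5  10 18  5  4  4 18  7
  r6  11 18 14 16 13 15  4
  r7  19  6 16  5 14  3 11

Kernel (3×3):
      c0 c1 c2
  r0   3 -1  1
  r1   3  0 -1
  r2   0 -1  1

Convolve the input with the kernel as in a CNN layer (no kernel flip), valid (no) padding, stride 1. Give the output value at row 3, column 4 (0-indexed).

The receptive field on the input at this output position is [10 15 0 / 10 3 11 / 4 18 7]. Elementwise product with the kernel and sum: 10·3 + 15·-1 + 0·1 + 10·3 + 11·-1 + 18·-1 + 7·1.

23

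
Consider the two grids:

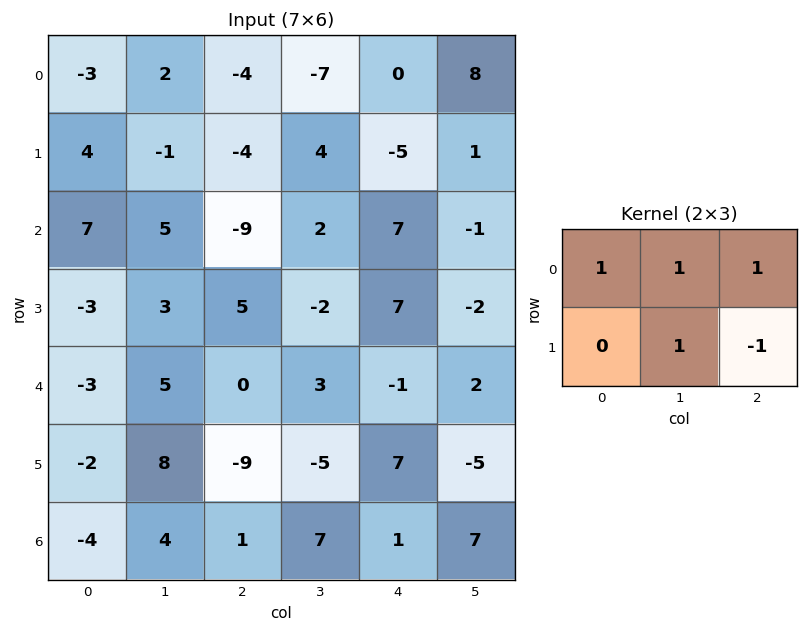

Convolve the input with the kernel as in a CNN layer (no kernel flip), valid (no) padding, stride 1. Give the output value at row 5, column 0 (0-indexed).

0

The receptive field on the input at this output position is [-2 8 -9 / -4 4 1]. Elementwise product with the kernel and sum: -2·1 + 8·1 + -9·1 + 4·1 + 1·-1.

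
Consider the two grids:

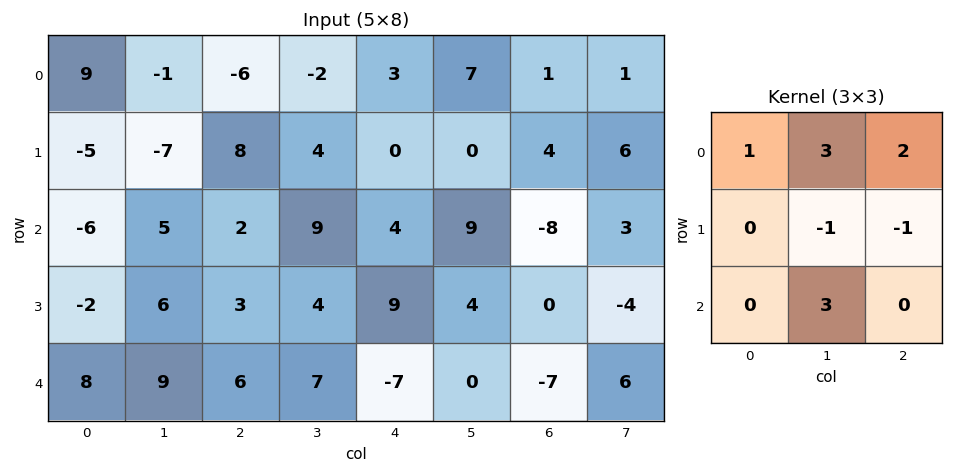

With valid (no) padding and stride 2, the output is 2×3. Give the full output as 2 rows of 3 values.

8 17 49
31 45 11

Output[0,0]: The receptive field on the input at this output position is [9 -1 -6 / -5 -7 8 / -6 5 2]. Elementwise product with the kernel and sum: 9·1 + -1·3 + -6·2 + -7·-1 + 8·-1 + 5·3.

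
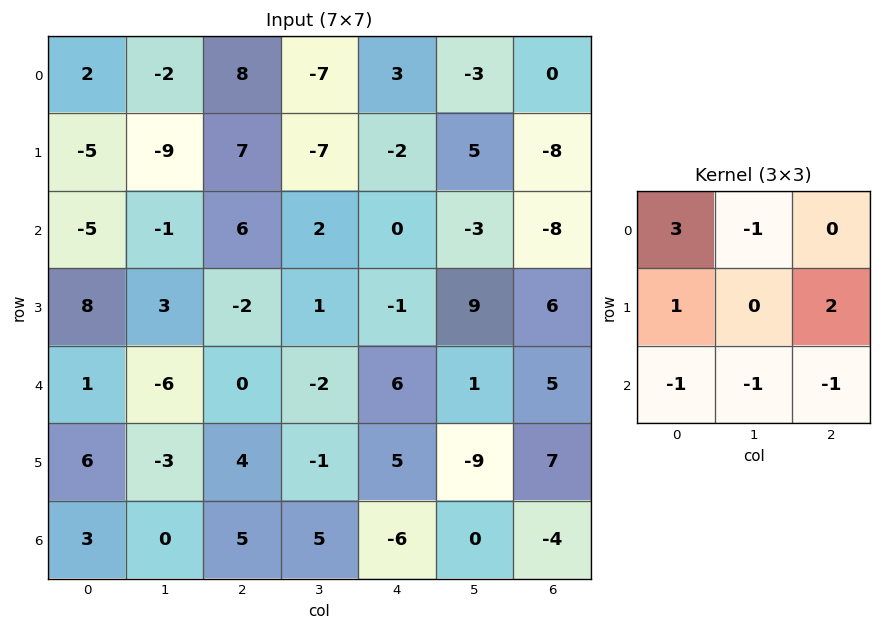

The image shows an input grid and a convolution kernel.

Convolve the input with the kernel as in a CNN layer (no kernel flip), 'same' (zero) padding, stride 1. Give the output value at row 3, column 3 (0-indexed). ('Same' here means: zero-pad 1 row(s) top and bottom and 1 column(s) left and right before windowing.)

8

The receptive field on the zero-padded input at this output position is [6 2 0 / -2 1 -1 / 0 -2 6]. Elementwise product with the kernel and sum: 6·3 + 2·-1 + -2·1 + -1·2 + 0·-1 + -2·-1 + 6·-1.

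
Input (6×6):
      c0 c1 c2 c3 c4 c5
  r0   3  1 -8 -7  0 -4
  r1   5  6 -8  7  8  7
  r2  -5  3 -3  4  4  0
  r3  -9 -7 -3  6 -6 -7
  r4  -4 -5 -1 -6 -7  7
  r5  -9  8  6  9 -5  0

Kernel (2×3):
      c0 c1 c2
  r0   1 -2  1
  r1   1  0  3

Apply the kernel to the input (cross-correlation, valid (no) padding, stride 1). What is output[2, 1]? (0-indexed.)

The receptive field on the input at this output position is [3 -3 4 / -7 -3 6]. Elementwise product with the kernel and sum: 3·1 + -3·-2 + 4·1 + -7·1 + 6·3.

24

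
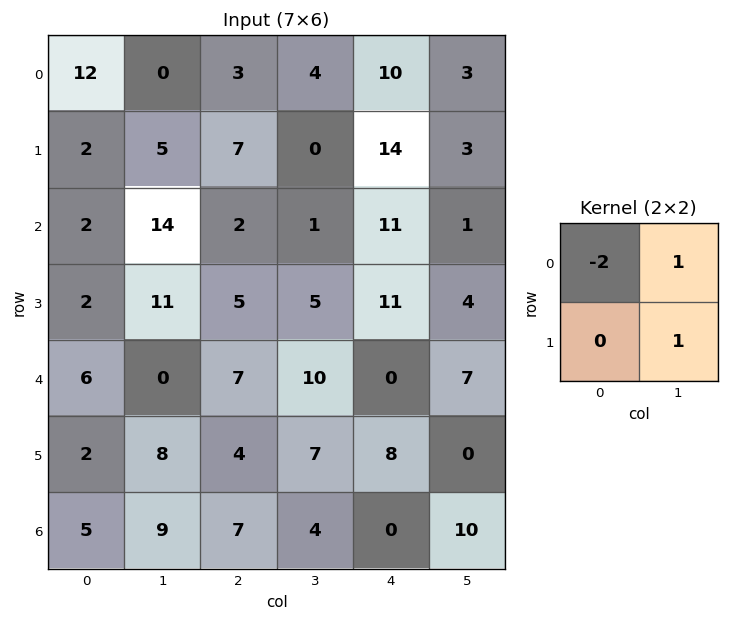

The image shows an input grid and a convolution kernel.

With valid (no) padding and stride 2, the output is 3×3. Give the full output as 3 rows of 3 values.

-19 -2 -14
21 2 -17
-4 3 7

Output[0,0]: The receptive field on the input at this output position is [12 0 / 2 5]. Elementwise product with the kernel and sum: 12·-2 + 0·1 + 5·1.
Output[0,1]: The receptive field on the input at this output position is [3 4 / 7 0]. Elementwise product with the kernel and sum: 3·-2 + 4·1 + 0·1.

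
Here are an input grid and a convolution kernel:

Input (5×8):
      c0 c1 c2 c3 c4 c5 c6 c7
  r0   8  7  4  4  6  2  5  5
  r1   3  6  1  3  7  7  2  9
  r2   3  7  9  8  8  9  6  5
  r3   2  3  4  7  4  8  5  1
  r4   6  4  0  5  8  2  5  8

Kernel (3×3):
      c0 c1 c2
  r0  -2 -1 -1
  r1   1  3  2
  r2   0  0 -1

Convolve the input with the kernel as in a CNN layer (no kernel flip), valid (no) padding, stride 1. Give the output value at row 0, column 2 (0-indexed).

-2

The receptive field on the input at this output position is [4 4 6 / 1 3 7 / 9 8 8]. Elementwise product with the kernel and sum: 4·-2 + 4·-1 + 6·-1 + 1·1 + 3·3 + 7·2 + 8·-1.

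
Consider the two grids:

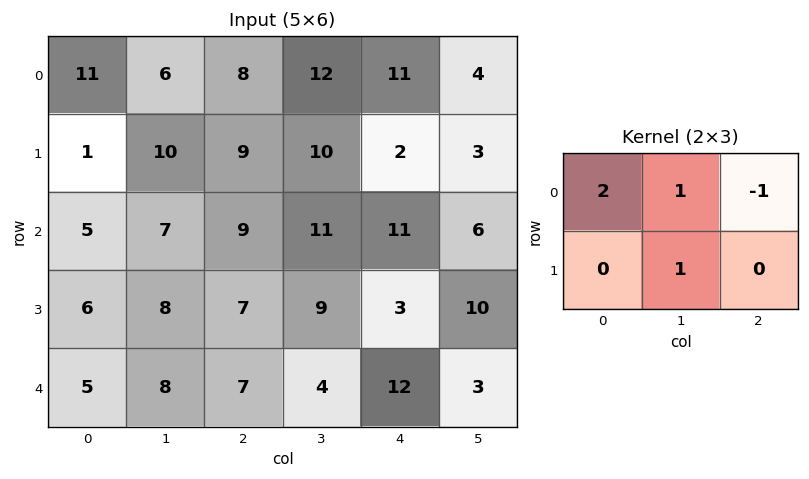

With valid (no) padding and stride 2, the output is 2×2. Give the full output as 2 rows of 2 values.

30 27
16 27

Output[0,0]: The receptive field on the input at this output position is [11 6 8 / 1 10 9]. Elementwise product with the kernel and sum: 11·2 + 6·1 + 8·-1 + 10·1.
Output[0,1]: The receptive field on the input at this output position is [8 12 11 / 9 10 2]. Elementwise product with the kernel and sum: 8·2 + 12·1 + 11·-1 + 10·1.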